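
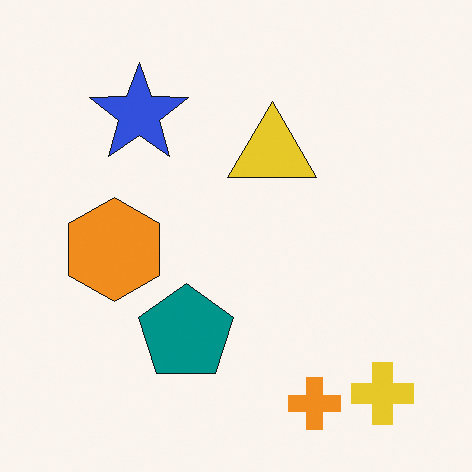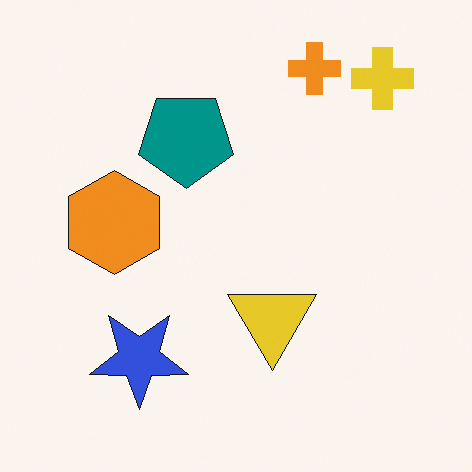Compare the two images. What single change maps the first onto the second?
Flipped vertically (top ↔ bottom).

The orange cross is in the bottom of the first image and the top of the second — shapes on opposite sides of the horizontal midline have swapped in a mirror flip.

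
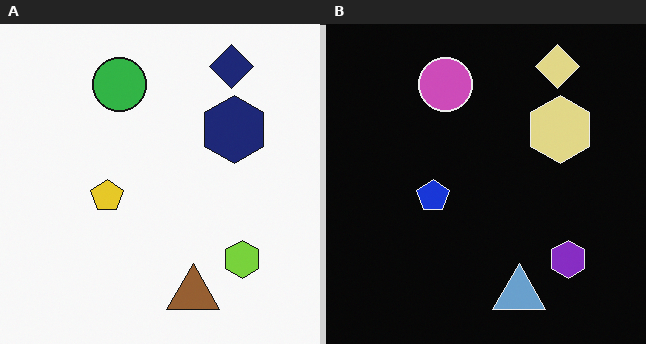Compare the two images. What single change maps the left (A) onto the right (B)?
This is the original image color-inverted (negative).

The light background has become dark and every shape's color is its complement — a photographic negative.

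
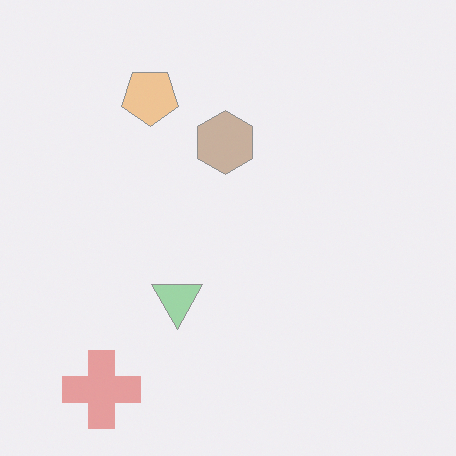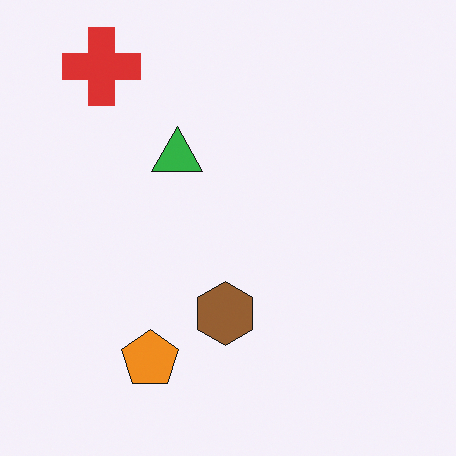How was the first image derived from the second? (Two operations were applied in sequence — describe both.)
It was flipped vertically (top ↔ bottom), then given much lower contrast.

The red cross is in the top-left of the second image and the bottom-left of the first — shapes on opposite sides of the horizontal midline have swapped in a mirror flip. Tones are pushed toward mid-grey across the whole image — a global contrast change.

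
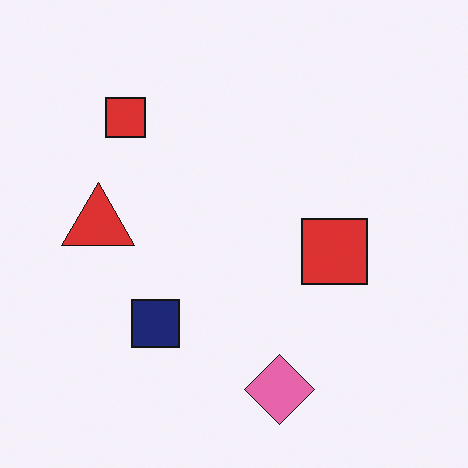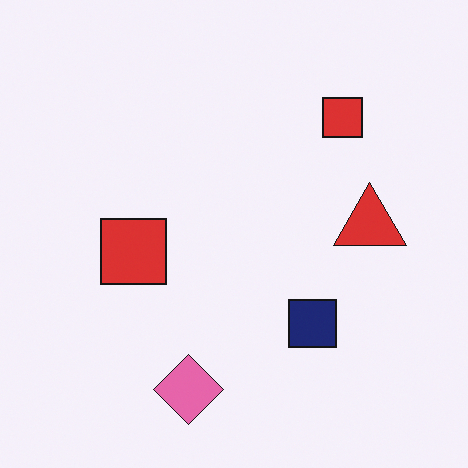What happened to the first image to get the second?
The image was flipped horizontally (left ↔ right).

The red triangle is in the left of the first image and the right of the second — shapes on opposite sides of the vertical midline have swapped in a mirror flip.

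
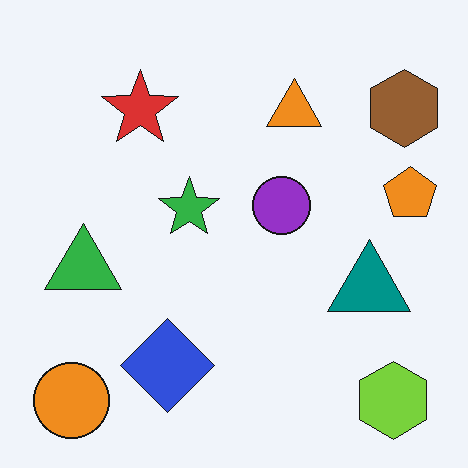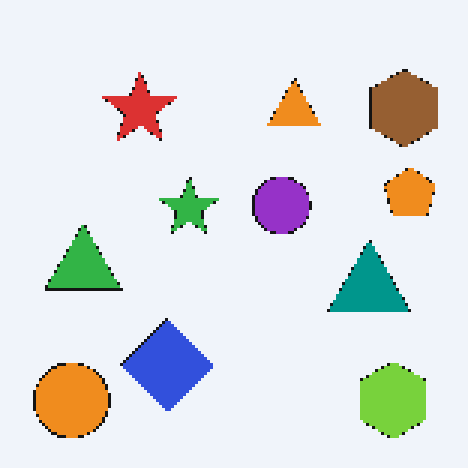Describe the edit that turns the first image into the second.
It was mildly pixelated.

Shapes are reduced to large square blocks; fine edges and outlines are lost — a downscale-then-upscale (mosaic) effect.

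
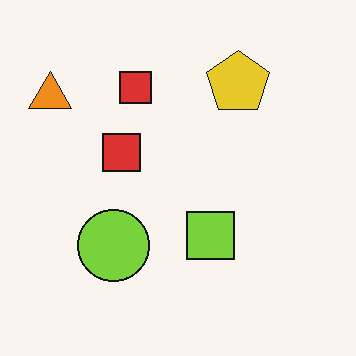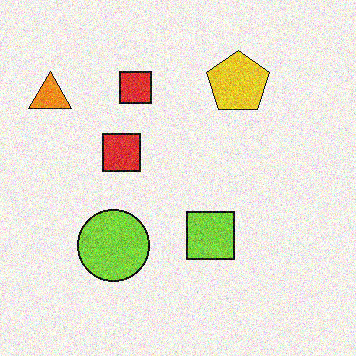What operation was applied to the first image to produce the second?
The second image is the first degraded with visible gaussian noise.

Random speckle covers the whole image, including the flat background.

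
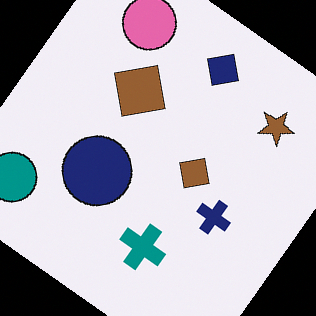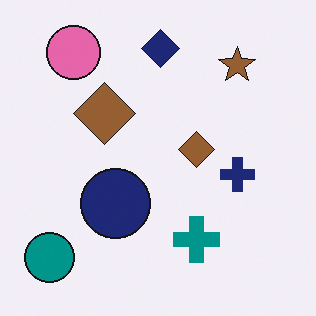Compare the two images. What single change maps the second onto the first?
The image was rotated clockwise by a large amount — several tens of degrees.

Every shape is tilted by the same angle and the image corners show triangular fill wedges — a whole-image rotation by a non-right angle.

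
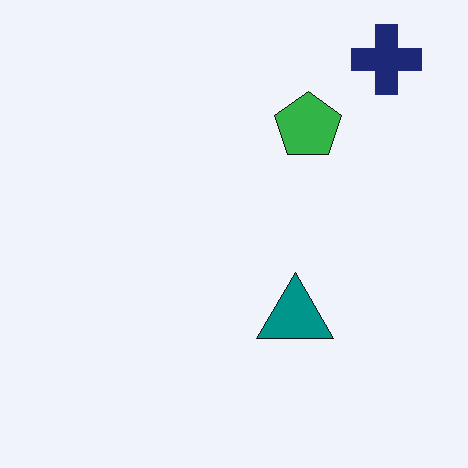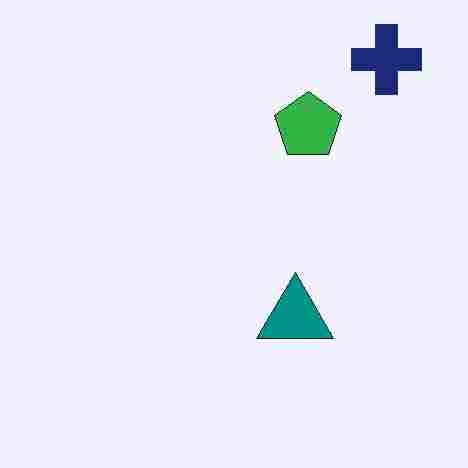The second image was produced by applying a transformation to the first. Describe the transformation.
The transformation is: heavily JPEG-compressed with obvious blocking artifacts.

Blocky 8×8 compression artifacts appear around shape edges and the flat background shows ringing — characteristic JPEG degradation.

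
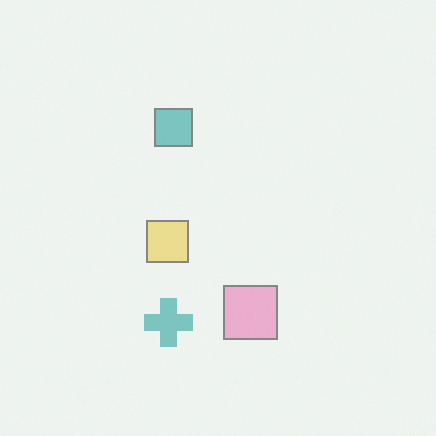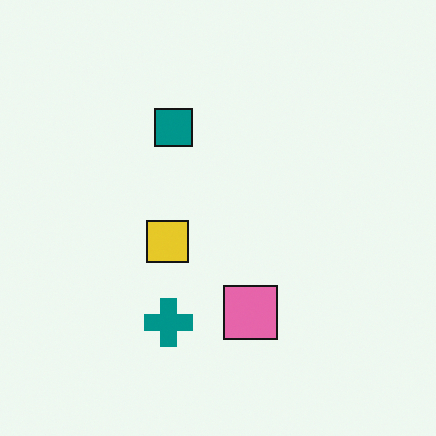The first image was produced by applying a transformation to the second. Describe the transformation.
Washed out (contrast reduced).

Tones are pushed toward mid-grey across the whole image — a global contrast change.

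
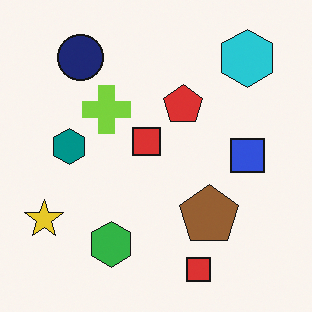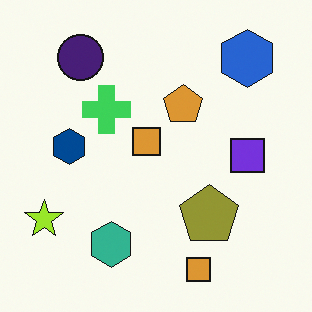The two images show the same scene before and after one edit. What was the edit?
The second image is the first hue-shifted by a small amount.

Every shape's color has rotated by the same amount around the hue wheel — a uniform hue shift.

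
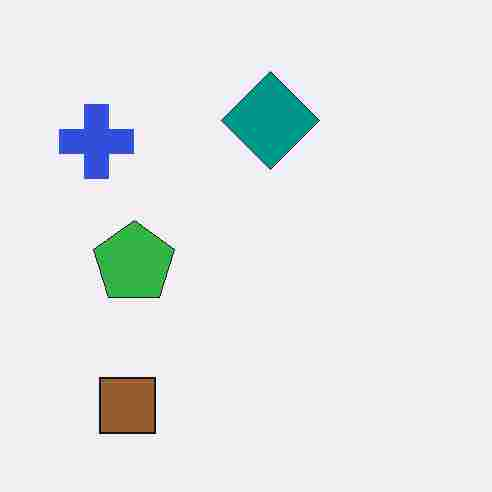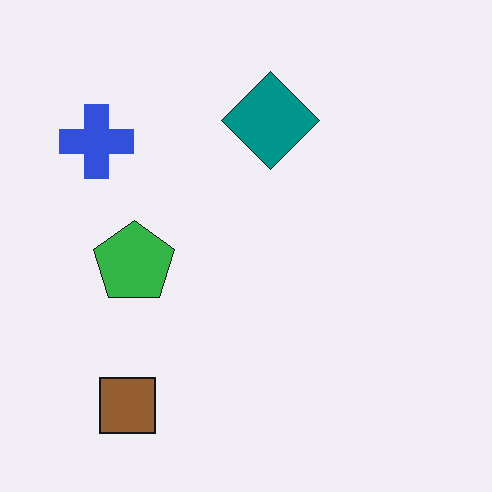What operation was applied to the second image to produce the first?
The image was degraded with heavy JPEG compression.

Blocky 8×8 compression artifacts appear around shape edges and the flat background shows ringing — characteristic JPEG degradation.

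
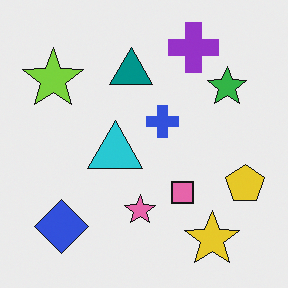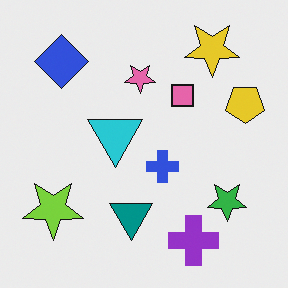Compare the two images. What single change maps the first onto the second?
The second image is the first flipped vertically (top ↔ bottom).

The purple cross is in the top-right of the first image and the bottom-right of the second — shapes on opposite sides of the horizontal midline have swapped in a mirror flip.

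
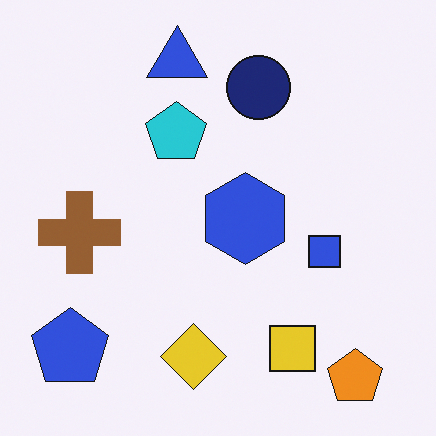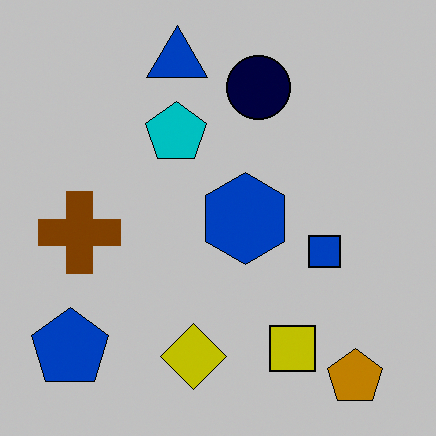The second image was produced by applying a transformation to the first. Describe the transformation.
It was heavily posterized to just a handful of flat colors.

Each flat color has snapped to a coarser quantized level — most visibly, the near-white background has dropped to a flat grey.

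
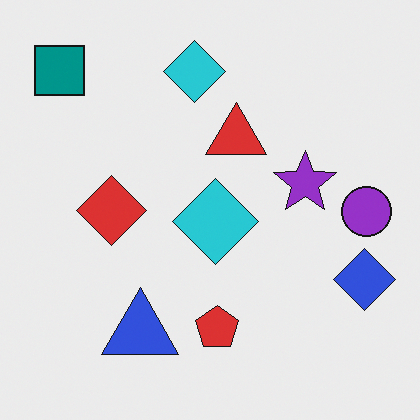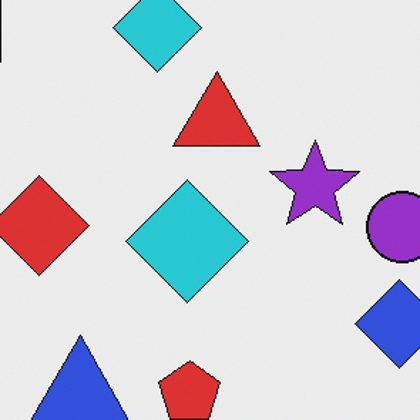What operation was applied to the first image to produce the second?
Cropped slightly and scaled back up.

The visible shapes are larger and the field of view is narrower; shapes near the original edges may be partly or wholly outside the frame — a crop-and-rescale.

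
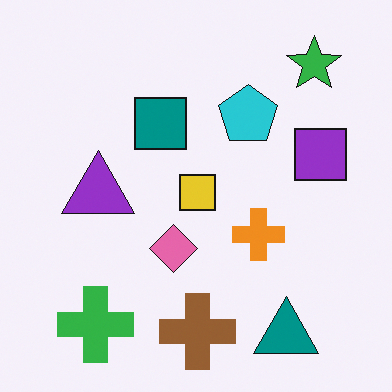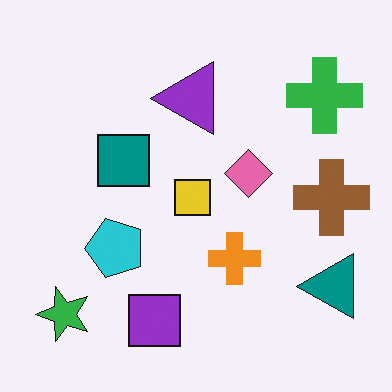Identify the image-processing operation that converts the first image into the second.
The image was transposed (reflected across the top-left ↔ bottom-right diagonal).

Shapes have swapped their row and column positions — what was in the top-right is now in the bottom-left — a diagonal reflection.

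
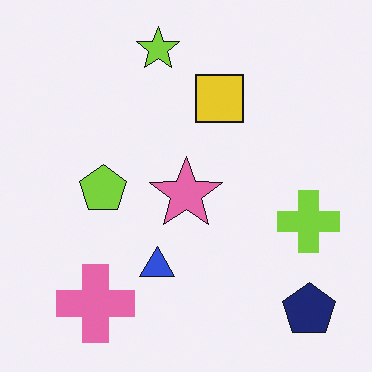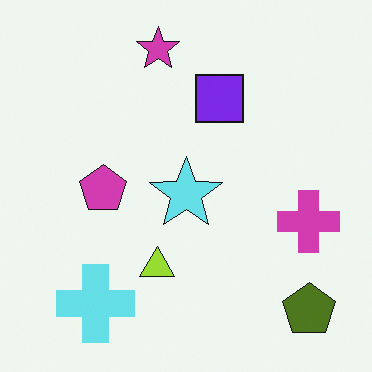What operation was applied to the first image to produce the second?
It was hue-shifted by a large amount.

Every shape's color has rotated by the same amount around the hue wheel — a uniform hue shift.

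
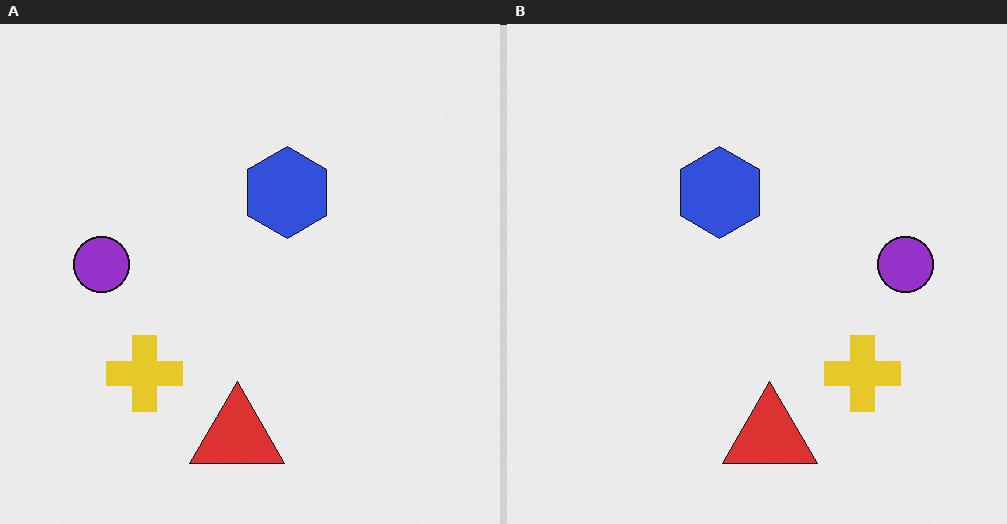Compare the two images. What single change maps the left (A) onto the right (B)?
Flipped horizontally (left ↔ right).

The purple circle is in the left of the left (A) image and the right of the right (B) — shapes on opposite sides of the vertical midline have swapped in a mirror flip.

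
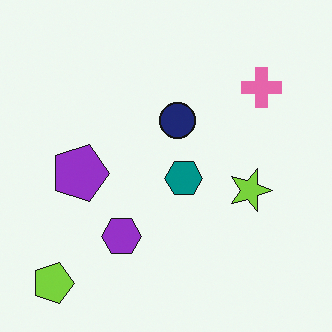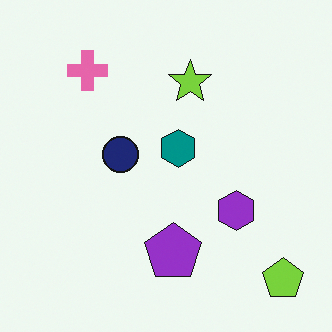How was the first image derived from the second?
The image was rotated 90° clockwise.

The lime pentagon sits in the bottom-right of the second image and the bottom-left of the first — consistent with a whole-image 90° clockwise rotation.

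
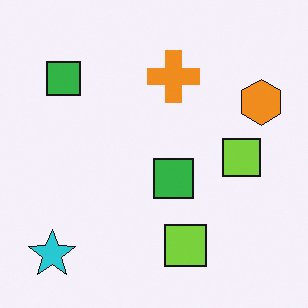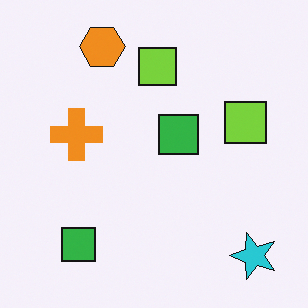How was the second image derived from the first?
This is the original image rotated 90° counter-clockwise.

The cyan star sits in the bottom-left of the first image and the bottom-right of the second — consistent with a whole-image 90° counter-clockwise rotation.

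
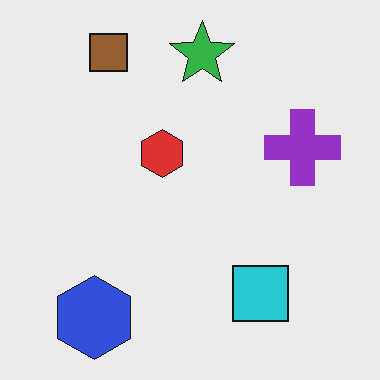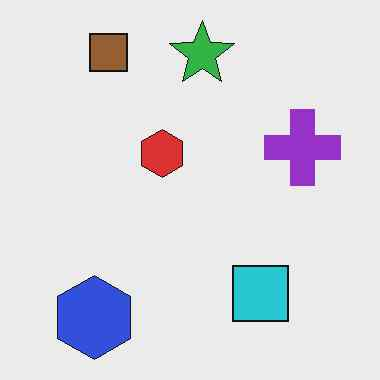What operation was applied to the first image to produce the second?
This is the original image given moderate JPEG compression.

Blocky 8×8 compression artifacts appear around shape edges and the flat background shows ringing — characteristic JPEG degradation.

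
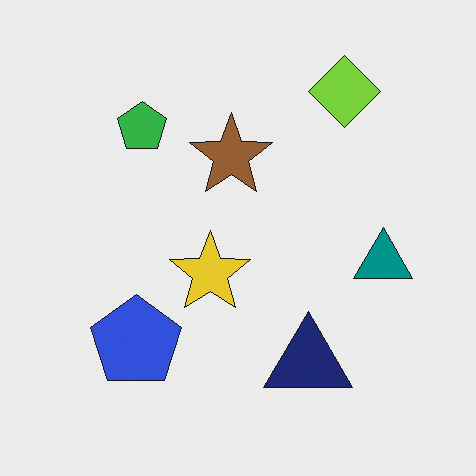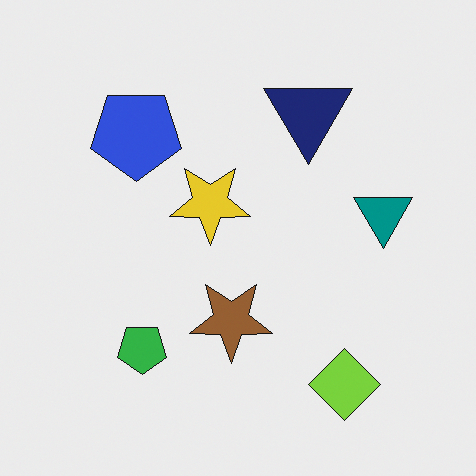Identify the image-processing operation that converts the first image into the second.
This is the original image flipped vertically (top ↔ bottom).

The lime diamond is in the top-right of the first image and the bottom-right of the second — shapes on opposite sides of the horizontal midline have swapped in a mirror flip.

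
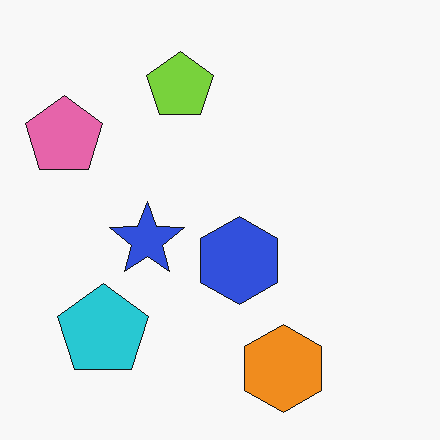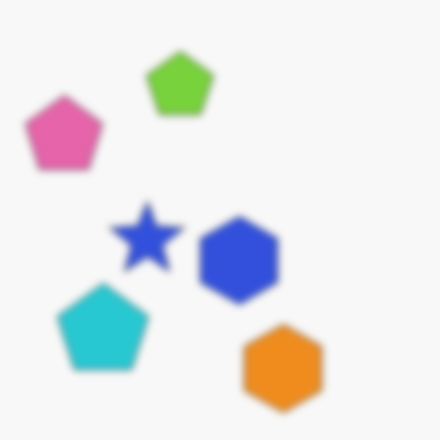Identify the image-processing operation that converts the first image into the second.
The transformation is: moderately blurred.

Shape edges and outlines are uniformly softened across the whole image.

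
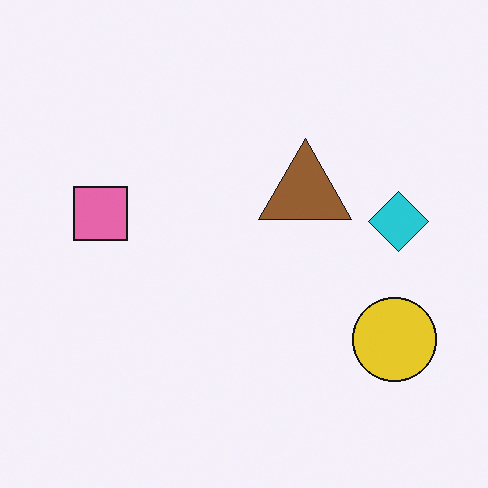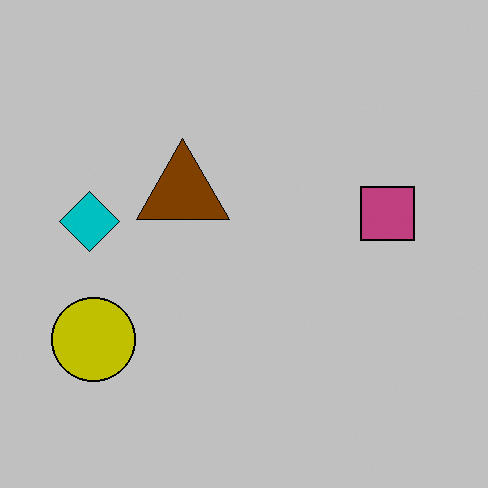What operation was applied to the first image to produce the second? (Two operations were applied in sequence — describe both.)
It was aggressively posterized, then flipped horizontally (left ↔ right).

Each flat color has snapped to a coarser quantized level — most visibly, the near-white background has dropped to a flat grey. The cyan diamond is in the right of the first image and the left of the second — shapes on opposite sides of the vertical midline have swapped in a mirror flip.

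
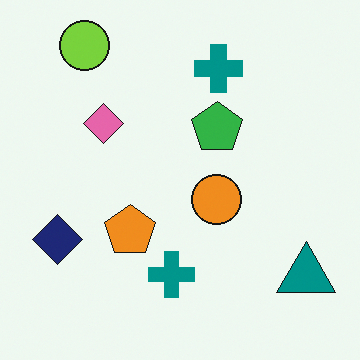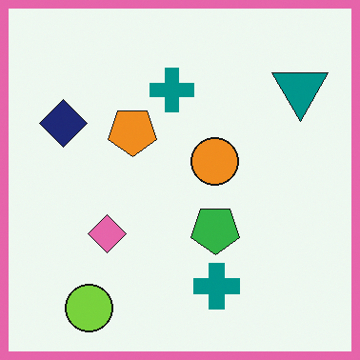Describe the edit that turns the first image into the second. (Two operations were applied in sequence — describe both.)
The second image is the first flipped vertically (top ↔ bottom), then framed with a pink border.

The lime circle is in the top-left of the first image and the bottom-left of the second — shapes on opposite sides of the horizontal midline have swapped in a mirror flip. A solid pink frame runs around the edge of the second image, with the content slightly shrunk inside it.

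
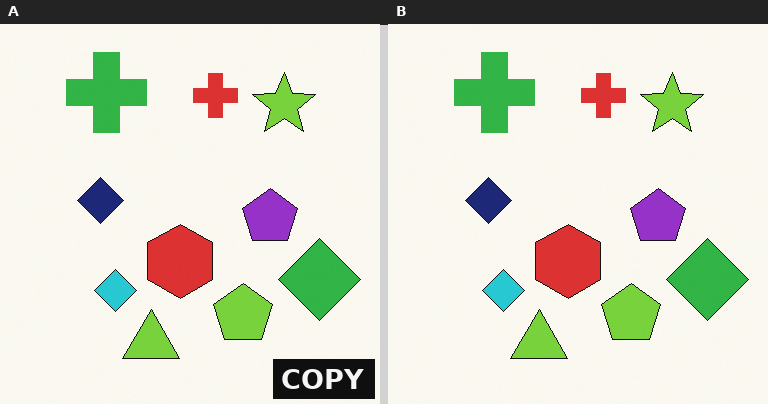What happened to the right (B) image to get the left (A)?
The transformation is: watermarked with the text "COPY" in the lower-right corner.

A dark label reading "COPY" appears in the lower-right corner.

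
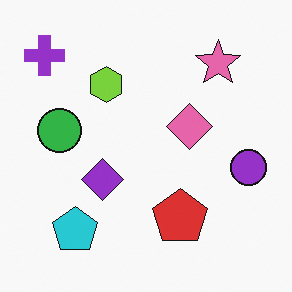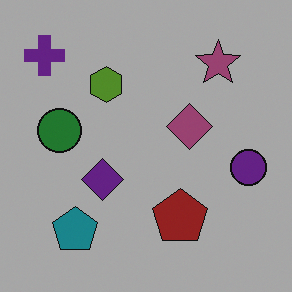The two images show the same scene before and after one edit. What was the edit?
It was darkened a lot.

Every pixel — background and shapes alike — is uniformly darkened.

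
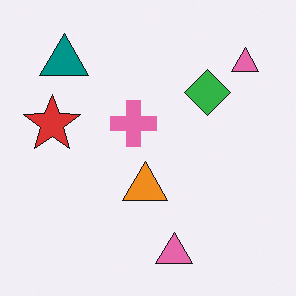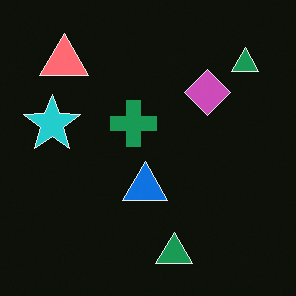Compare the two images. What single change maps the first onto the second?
The image was color-inverted (negative).

The light background has become dark and every shape's color is its complement — a photographic negative.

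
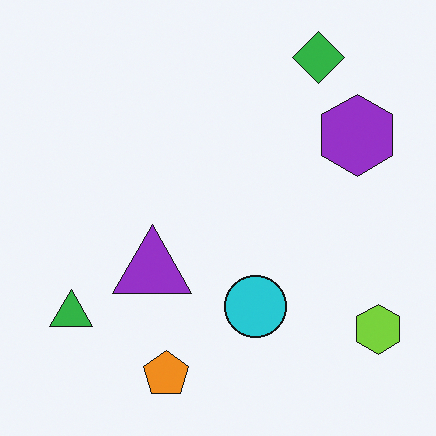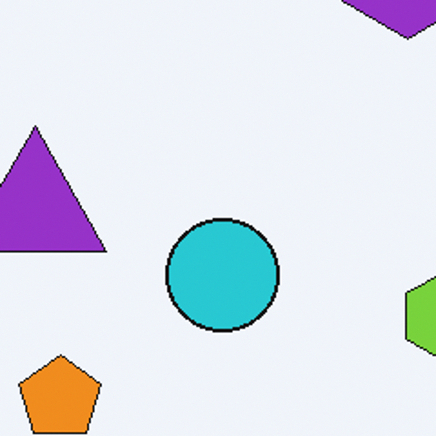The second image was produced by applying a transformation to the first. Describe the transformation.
It was cropped to a noticeably smaller region and rescaled.

The visible shapes are larger and the field of view is narrower; shapes near the original edges may be partly or wholly outside the frame — a crop-and-rescale.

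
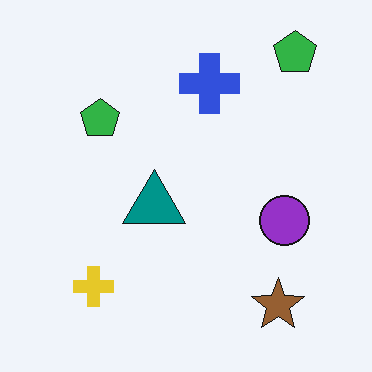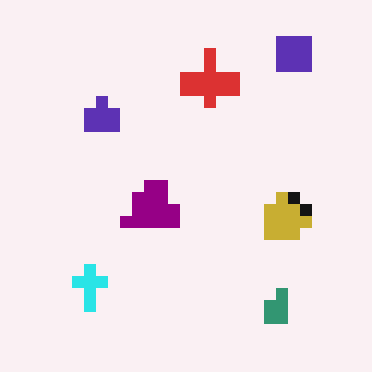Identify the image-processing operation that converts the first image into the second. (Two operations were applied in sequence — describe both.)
It was coarsely pixelated, then hue-shifted noticeably.

Shapes are reduced to large square blocks; fine edges and outlines are lost — a downscale-then-upscale (mosaic) effect. Every shape's color has rotated by the same amount around the hue wheel — a uniform hue shift.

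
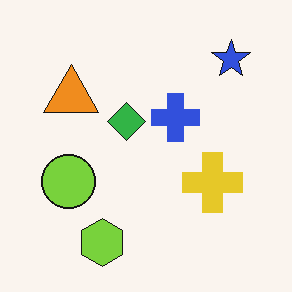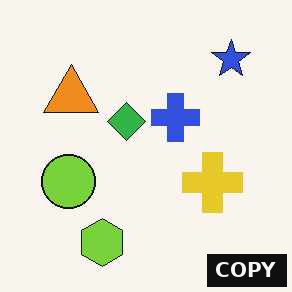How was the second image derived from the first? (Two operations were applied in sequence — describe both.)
It was given moderate JPEG compression, then watermarked with the text "COPY" in the lower-right corner.

Blocky 8×8 compression artifacts appear around shape edges and the flat background shows ringing — characteristic JPEG degradation. A dark label reading "COPY" appears in the lower-right corner.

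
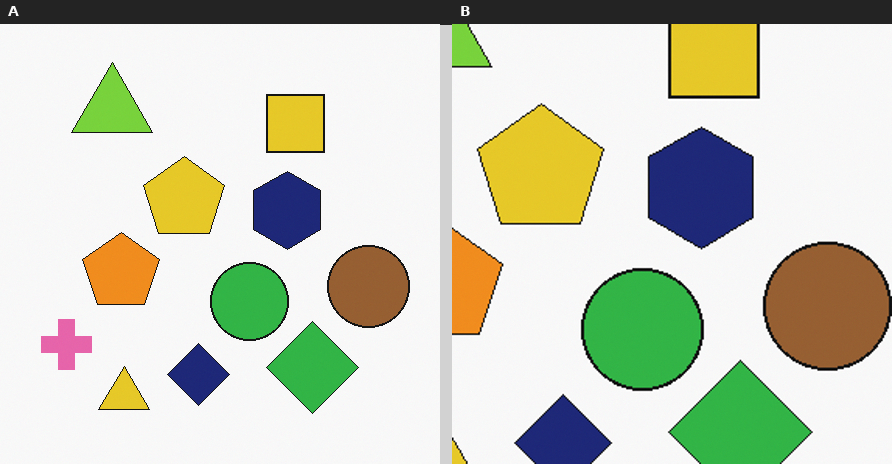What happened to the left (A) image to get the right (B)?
The right (B) image is the left (A) cropped slightly and scaled back up.

The visible shapes are larger and the field of view is narrower; shapes near the original edges may be partly or wholly outside the frame — a crop-and-rescale.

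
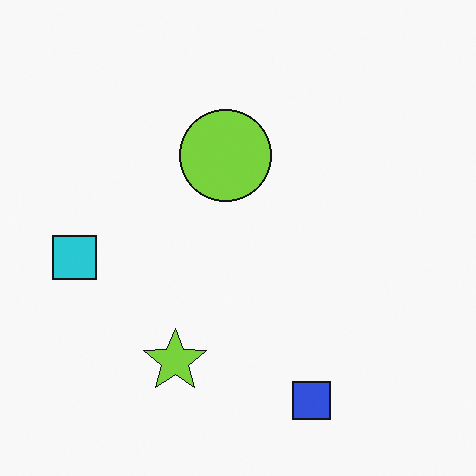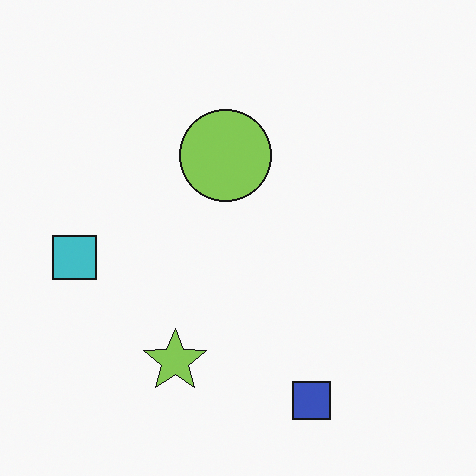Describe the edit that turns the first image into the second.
The image was slightly desaturated.

All colors are more muted and greyish — a global saturation change.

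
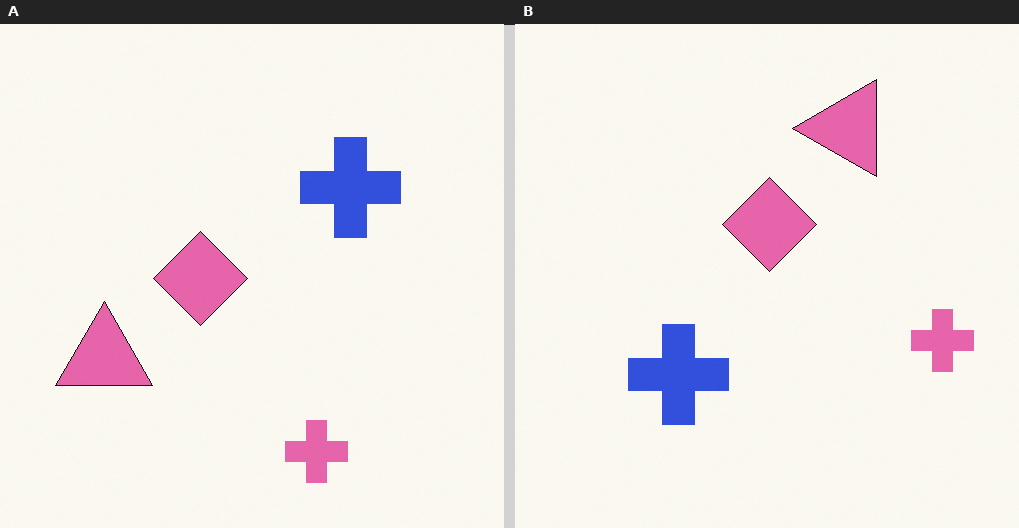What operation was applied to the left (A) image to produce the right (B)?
Transposed (reflected across the top-left ↔ bottom-right diagonal).

Shapes have swapped their row and column positions — what was in the top-right is now in the bottom-left — a diagonal reflection.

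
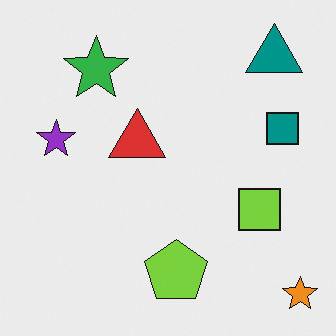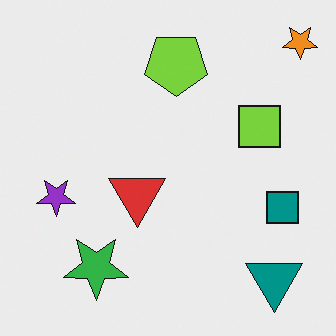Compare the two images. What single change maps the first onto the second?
The transformation is: flipped vertically (top ↔ bottom).

The orange star is in the bottom-right of the first image and the top-right of the second — shapes on opposite sides of the horizontal midline have swapped in a mirror flip.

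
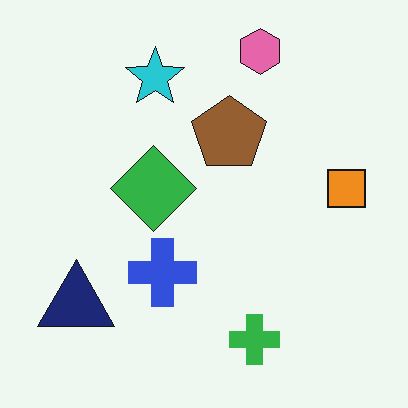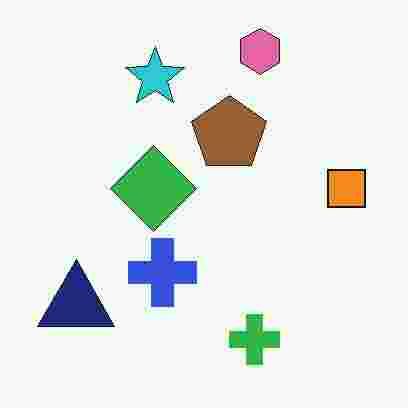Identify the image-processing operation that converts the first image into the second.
It was heavily JPEG-compressed with obvious blocking artifacts.

Blocky 8×8 compression artifacts appear around shape edges and the flat background shows ringing — characteristic JPEG degradation.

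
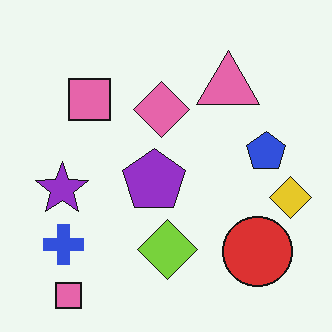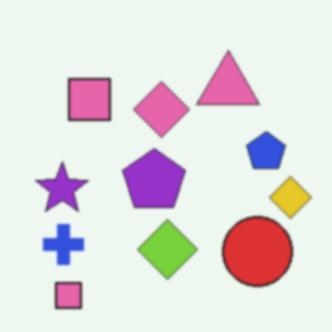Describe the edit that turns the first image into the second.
The second image is the first given a subtle gaussian blur.

Shape edges and outlines are uniformly softened across the whole image.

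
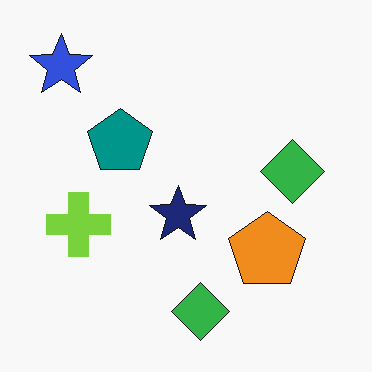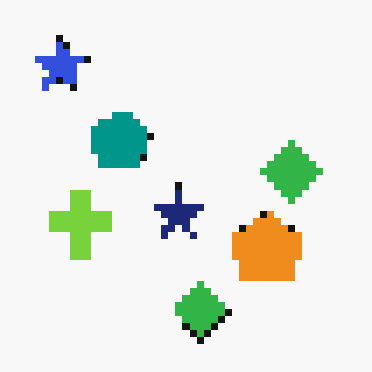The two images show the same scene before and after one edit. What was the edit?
Moderately pixelated.

Shapes are reduced to large square blocks; fine edges and outlines are lost — a downscale-then-upscale (mosaic) effect.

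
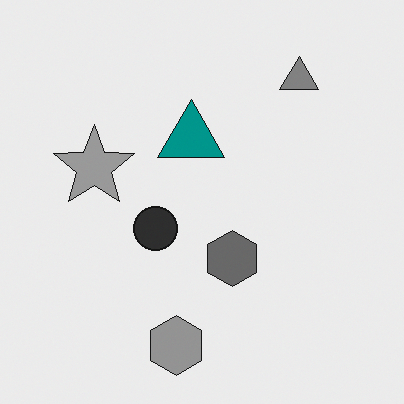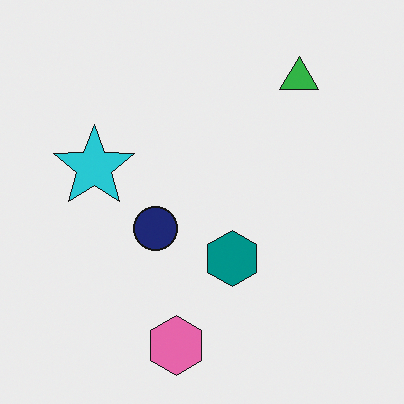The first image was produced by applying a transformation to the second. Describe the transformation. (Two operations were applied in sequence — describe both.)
It was converted to grayscale, then overlaid with an additional teal triangle.

All color is removed — every shape is now a shade of grey. A teal triangle appears in the first image that is absent from the second.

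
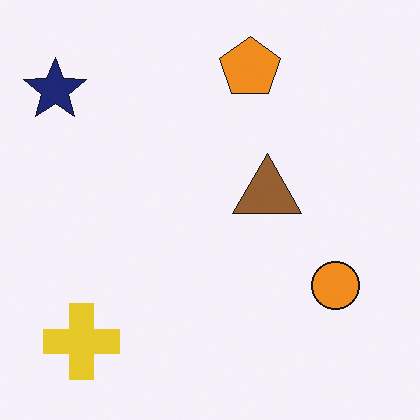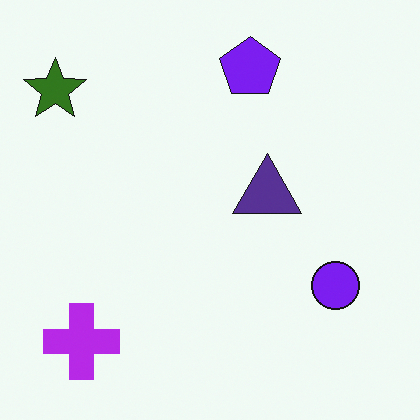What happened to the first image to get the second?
This is the original image hue-shifted through roughly half the color wheel.

Every shape's color has rotated by the same amount around the hue wheel — a uniform hue shift.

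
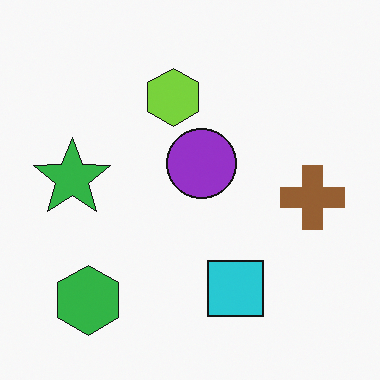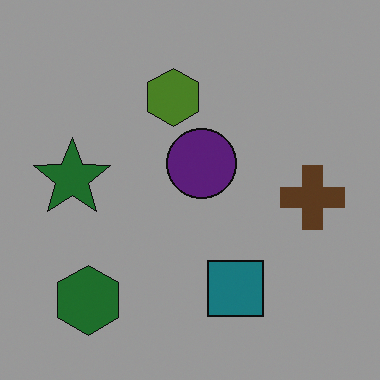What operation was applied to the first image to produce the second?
The image was substantially darkened.

Every pixel — background and shapes alike — is uniformly darkened.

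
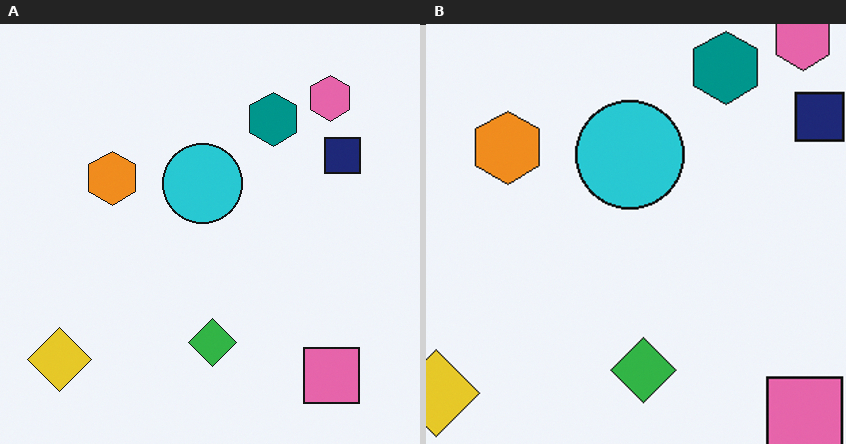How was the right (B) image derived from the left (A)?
Cropped to a modestly smaller region and rescaled.

The visible shapes are larger and the field of view is narrower; shapes near the original edges may be partly or wholly outside the frame — a crop-and-rescale.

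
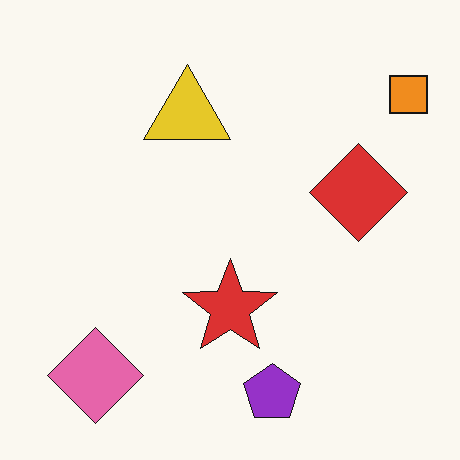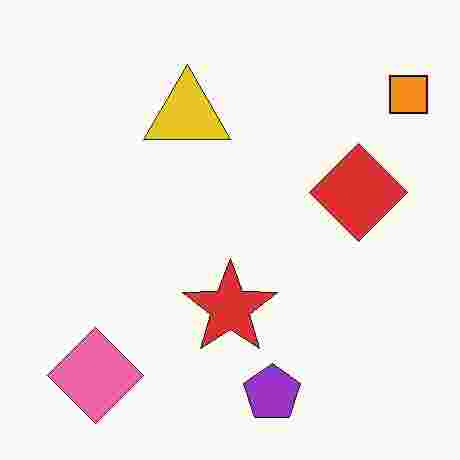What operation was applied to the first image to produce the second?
Degraded with heavy JPEG compression.

Blocky 8×8 compression artifacts appear around shape edges and the flat background shows ringing — characteristic JPEG degradation.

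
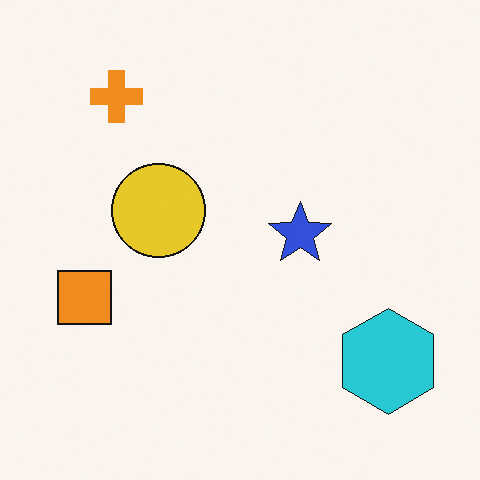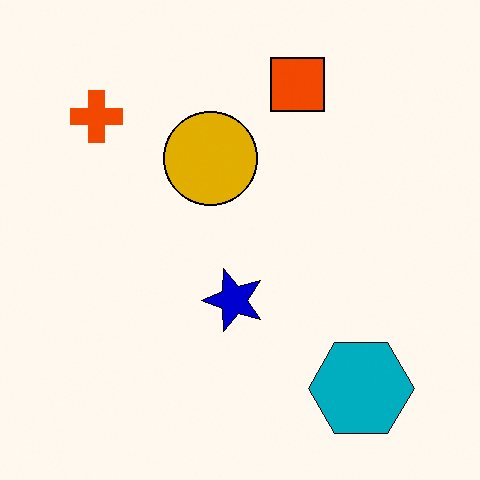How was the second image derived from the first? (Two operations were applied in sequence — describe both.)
The image was given much higher contrast, then transposed (reflected across the top-left ↔ bottom-right diagonal).

Tones are pushed away from mid-grey across the whole image — a global contrast change. Shapes have swapped their row and column positions — what was in the top-right is now in the bottom-left — a diagonal reflection.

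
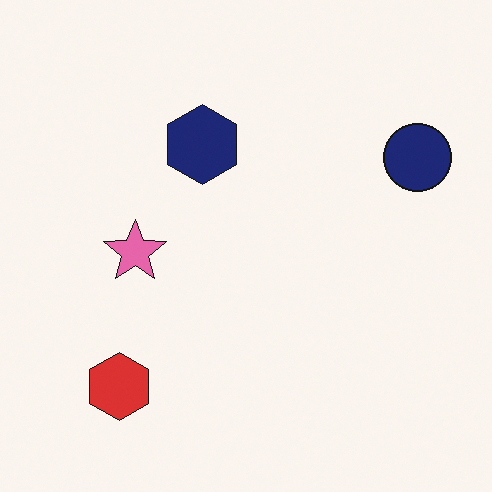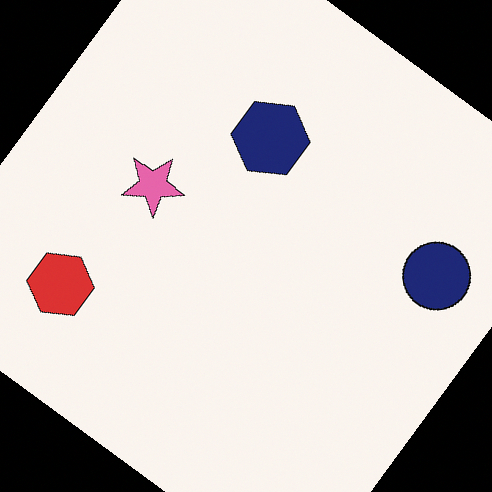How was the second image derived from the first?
Rotated clockwise by a large amount — several tens of degrees.

Every shape is tilted by the same angle and the image corners show triangular fill wedges — a whole-image rotation by a non-right angle.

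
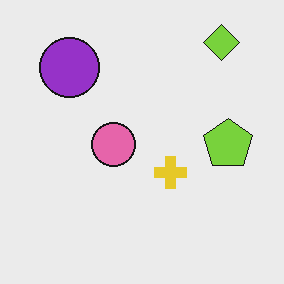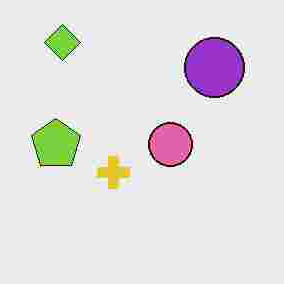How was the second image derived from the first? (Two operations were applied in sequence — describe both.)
The transformation is: degraded with heavy JPEG compression, then flipped horizontally (left ↔ right).

Blocky 8×8 compression artifacts appear around shape edges and the flat background shows ringing — characteristic JPEG degradation. The lime pentagon is in the right of the first image and the left of the second — shapes on opposite sides of the vertical midline have swapped in a mirror flip.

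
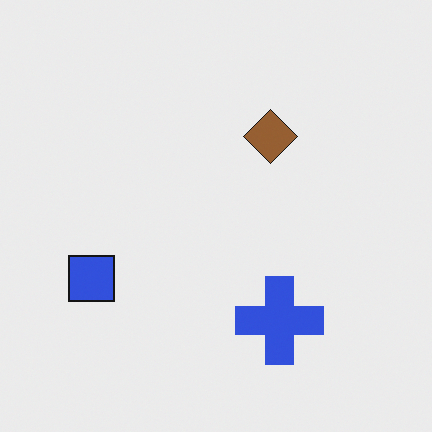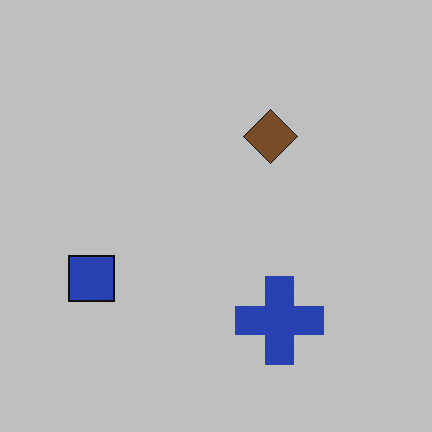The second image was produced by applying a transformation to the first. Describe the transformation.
The transformation is: darkened a little.

Every pixel — background and shapes alike — is uniformly darkened.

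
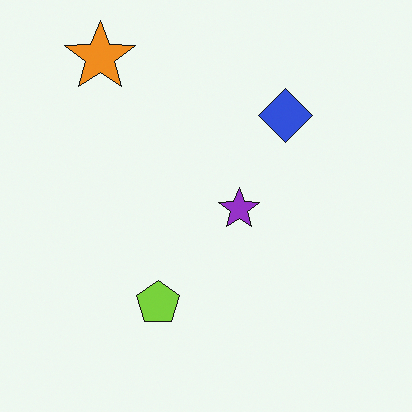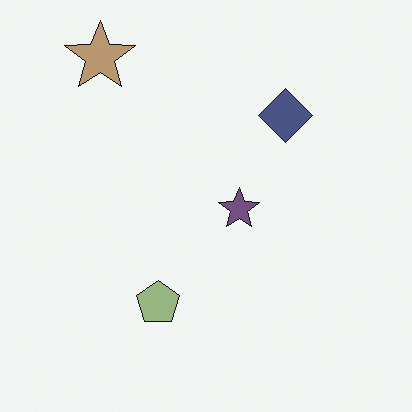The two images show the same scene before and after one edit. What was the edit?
The image was heavily desaturated.

All colors are more muted and greyish — a global saturation change.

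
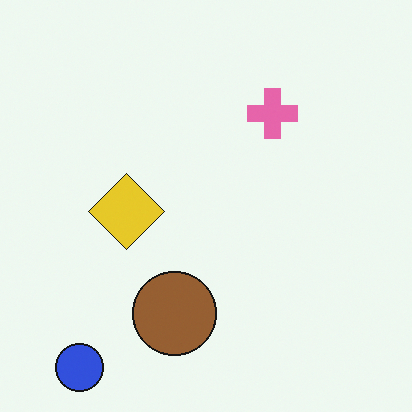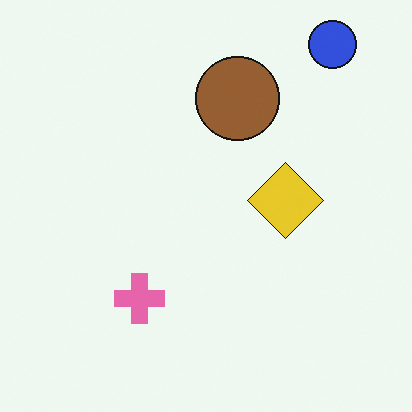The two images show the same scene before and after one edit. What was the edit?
Rotated 180°.

The blue circle sits in the bottom-left of the first image and the top-right of the second — consistent with a whole-image 180° rotation.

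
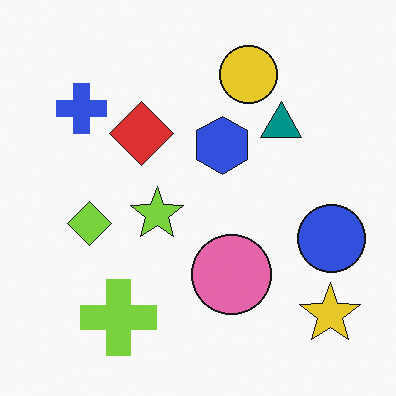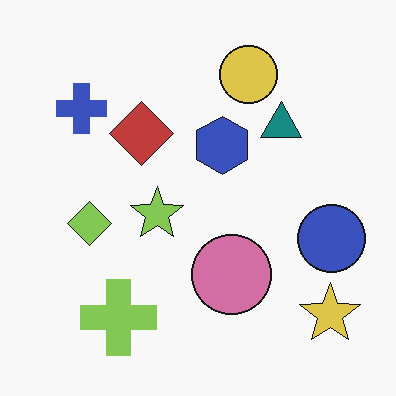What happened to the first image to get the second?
This is the original image slightly desaturated.

All colors are more muted and greyish — a global saturation change.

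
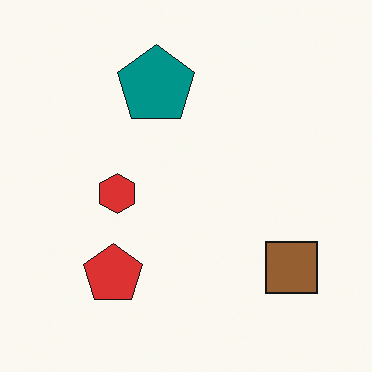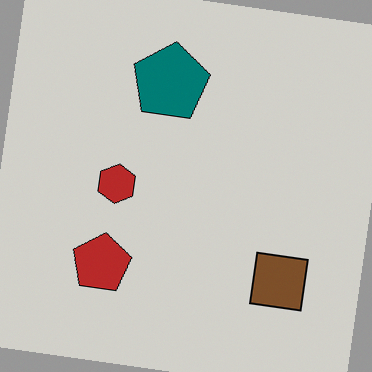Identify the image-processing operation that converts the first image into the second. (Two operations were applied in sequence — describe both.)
Rotated clockwise by a small amount, then darkened a little.

Every shape is tilted by the same angle and the image corners show triangular fill wedges — a whole-image rotation by a non-right angle. Every pixel — background and shapes alike — is uniformly darkened.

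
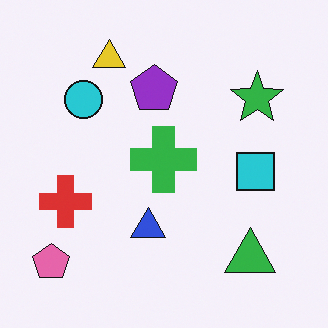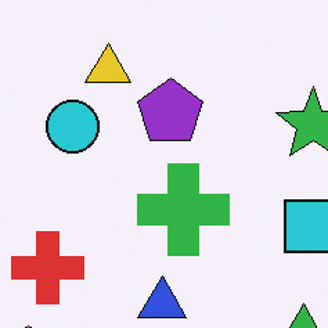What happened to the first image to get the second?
It was cropped to a modestly smaller region and rescaled.

The visible shapes are larger and the field of view is narrower; shapes near the original edges may be partly or wholly outside the frame — a crop-and-rescale.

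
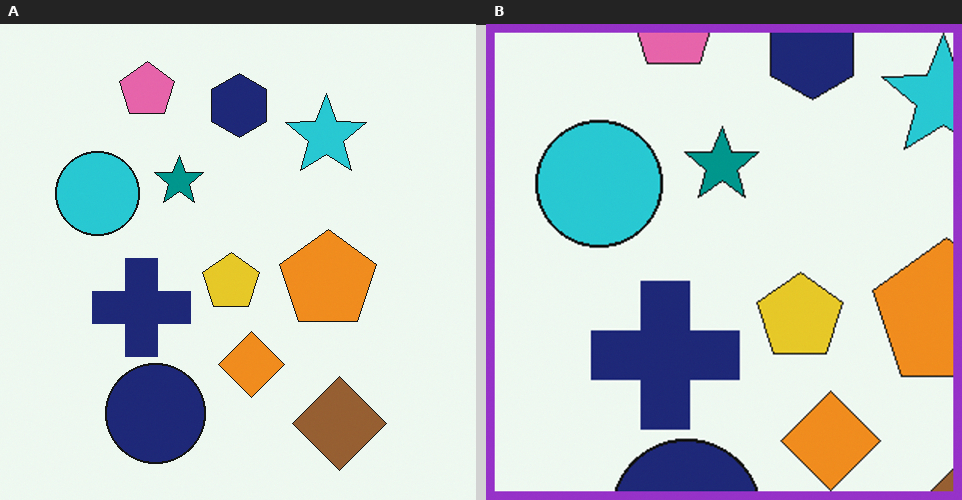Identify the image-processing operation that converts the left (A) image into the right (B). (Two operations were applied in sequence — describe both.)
It was cropped slightly and scaled back up, then framed with a purple border.

The visible shapes are larger and the field of view is narrower; shapes near the original edges may be partly or wholly outside the frame — a crop-and-rescale. A solid purple frame runs around the edge of the right (B) image, with the content slightly shrunk inside it.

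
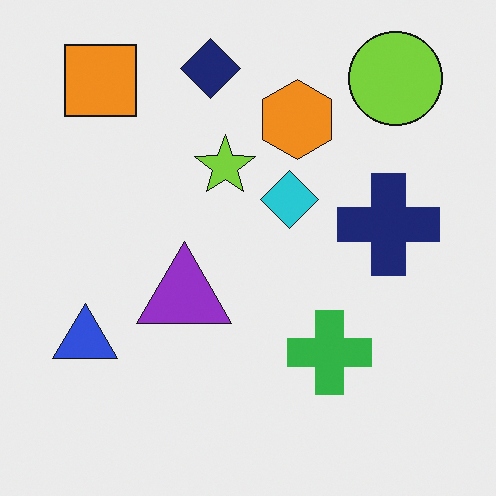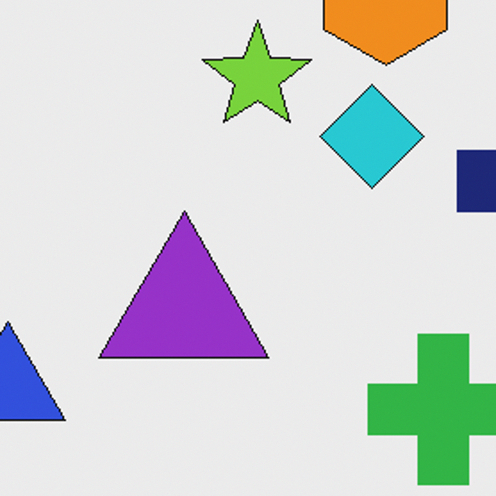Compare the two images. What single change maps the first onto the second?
The second image is the first cropped to a noticeably smaller region and rescaled.

The visible shapes are larger and the field of view is narrower; shapes near the original edges may be partly or wholly outside the frame — a crop-and-rescale.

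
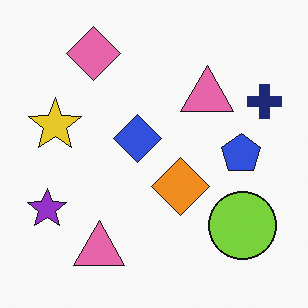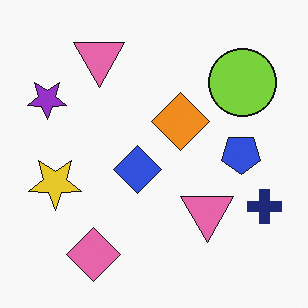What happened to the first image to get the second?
The image was flipped vertically (top ↔ bottom).

The pink diamond is in the top-left of the first image and the bottom-left of the second — shapes on opposite sides of the horizontal midline have swapped in a mirror flip.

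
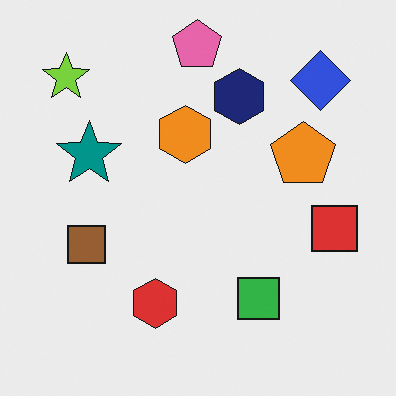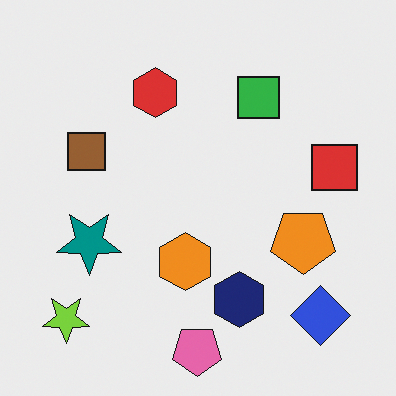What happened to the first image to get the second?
It was flipped vertically (top ↔ bottom).

The pink pentagon is in the top of the first image and the bottom of the second — shapes on opposite sides of the horizontal midline have swapped in a mirror flip.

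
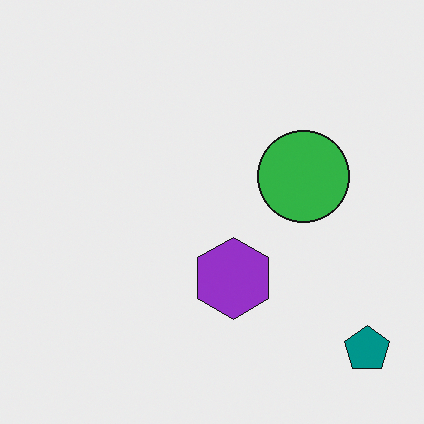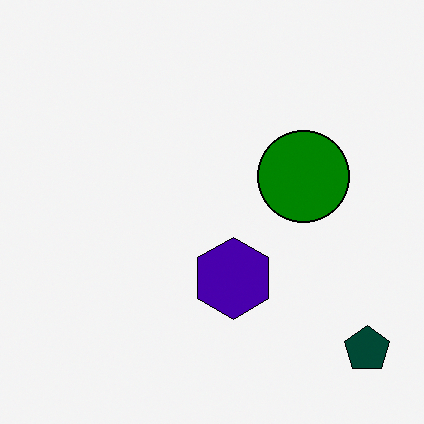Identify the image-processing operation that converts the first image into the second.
The second image is the first boosted in contrast.

Tones are pushed away from mid-grey across the whole image — a global contrast change.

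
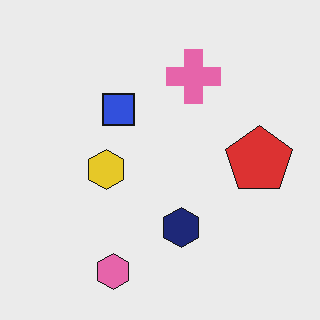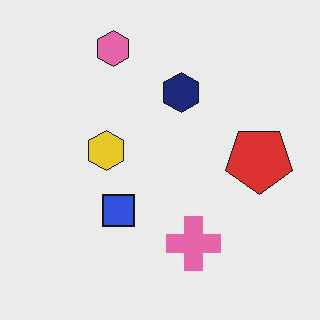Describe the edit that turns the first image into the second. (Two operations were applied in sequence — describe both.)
The image was JPEG-compressed with visible artifacts, then flipped vertically (top ↔ bottom).

Blocky 8×8 compression artifacts appear around shape edges and the flat background shows ringing — characteristic JPEG degradation. The pink hexagon is in the bottom of the first image and the top of the second — shapes on opposite sides of the horizontal midline have swapped in a mirror flip.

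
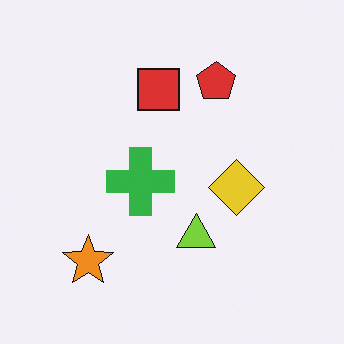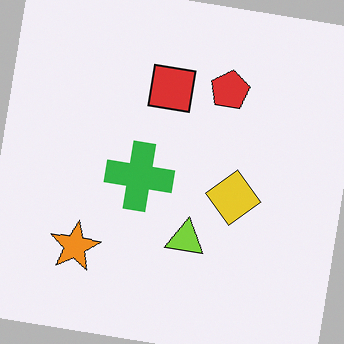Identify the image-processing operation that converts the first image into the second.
Rotated clockwise by a small amount.

Every shape is tilted by the same angle and the image corners show triangular fill wedges — a whole-image rotation by a non-right angle.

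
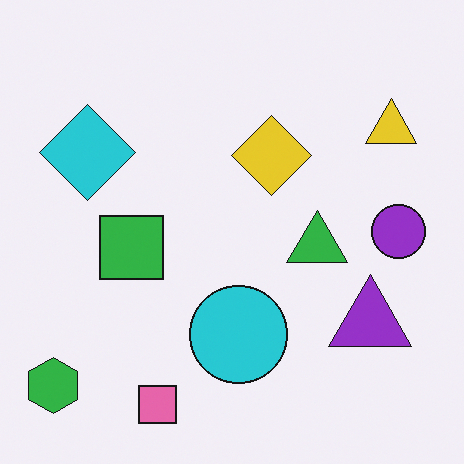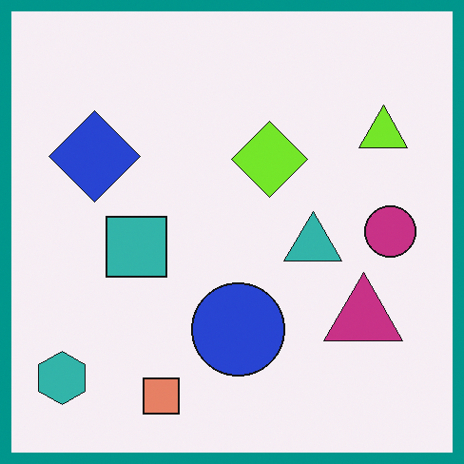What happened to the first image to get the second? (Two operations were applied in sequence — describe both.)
The second image is the first hue-shifted slightly, then framed with a teal border.

Every shape's color has rotated by the same amount around the hue wheel — a uniform hue shift. A solid teal frame runs around the edge of the second image, with the content slightly shrunk inside it.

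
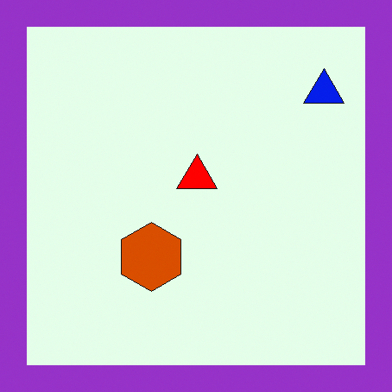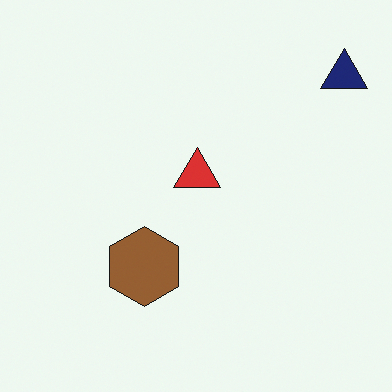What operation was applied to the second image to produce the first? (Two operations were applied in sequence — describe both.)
Made much more vivid (saturation change), then framed with a purple border.

All colors are more vivid — a global saturation change. A solid purple frame runs around the edge of the first image, with the content slightly shrunk inside it.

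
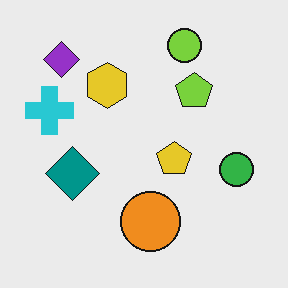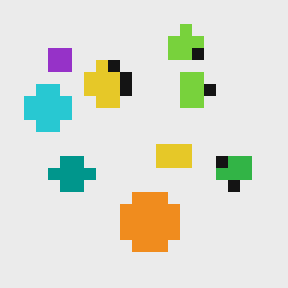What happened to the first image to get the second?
This is the original image heavily pixelated into large blocks.

Shapes are reduced to large square blocks; fine edges and outlines are lost — a downscale-then-upscale (mosaic) effect.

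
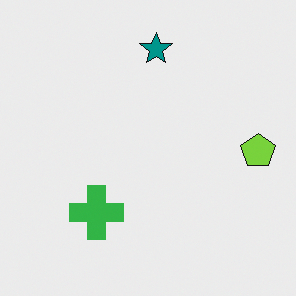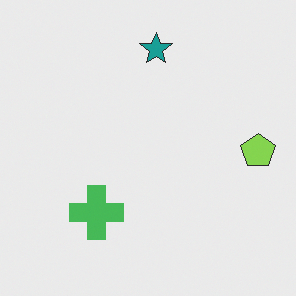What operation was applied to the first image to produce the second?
The transformation is: given slightly reduced contrast.

Tones are pushed toward mid-grey across the whole image — a global contrast change.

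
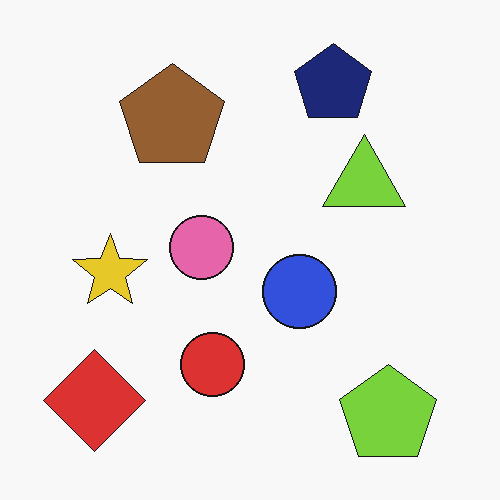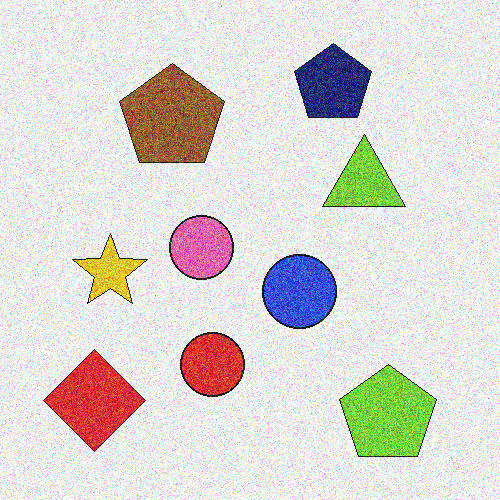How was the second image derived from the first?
The second image is the first degraded with heavy additive noise.

Random speckle covers the whole image, including the flat background.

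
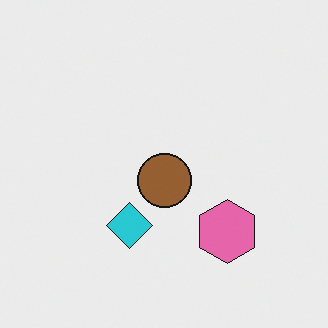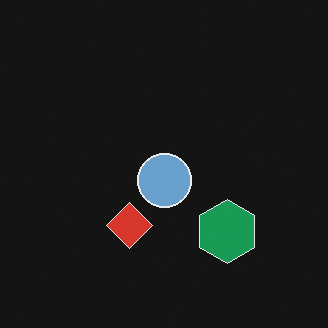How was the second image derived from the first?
The transformation is: color-inverted (negative).

The light background has become dark and every shape's color is its complement — a photographic negative.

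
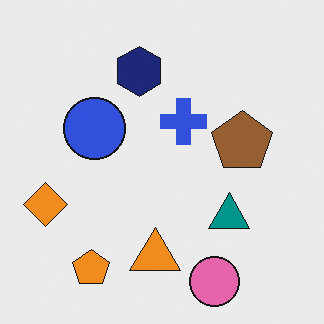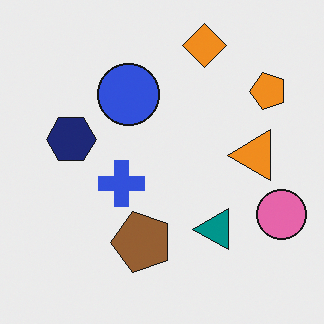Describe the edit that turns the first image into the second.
Transposed (reflected across the top-left ↔ bottom-right diagonal).

Shapes have swapped their row and column positions — what was in the top-right is now in the bottom-left — a diagonal reflection.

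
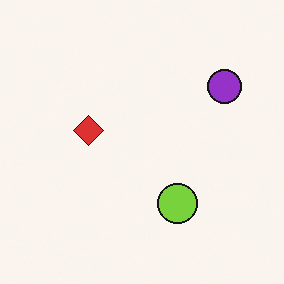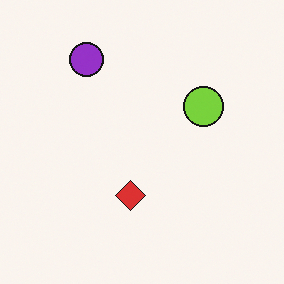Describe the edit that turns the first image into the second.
The second image is the first rotated 90° counter-clockwise.

The purple circle sits in the top-right of the first image and the top-left of the second — consistent with a whole-image 90° counter-clockwise rotation.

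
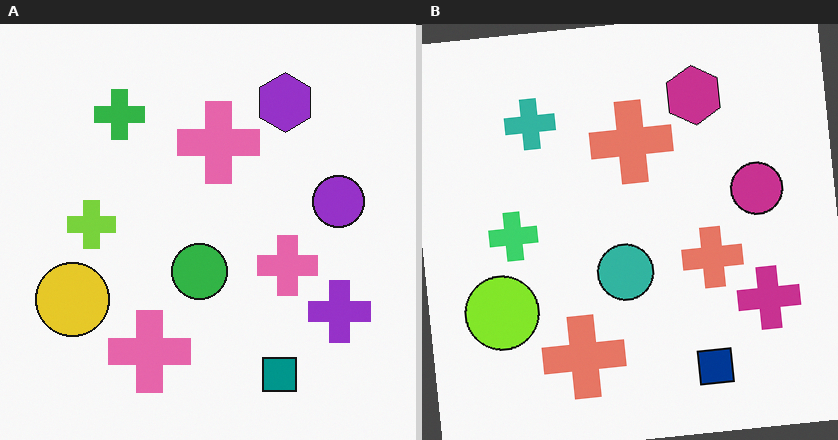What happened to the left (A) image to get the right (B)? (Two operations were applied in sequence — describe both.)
It was rotated counter-clockwise by a small amount, then hue-shifted slightly.

Every shape is tilted by the same angle and the image corners show triangular fill wedges — a whole-image rotation by a non-right angle. Every shape's color has rotated by the same amount around the hue wheel — a uniform hue shift.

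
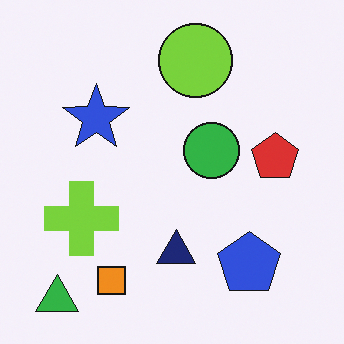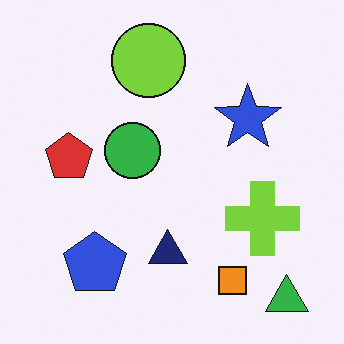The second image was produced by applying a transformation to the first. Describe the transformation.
This is the original image flipped horizontally (left ↔ right).

The green triangle is in the bottom-left of the first image and the bottom-right of the second — shapes on opposite sides of the vertical midline have swapped in a mirror flip.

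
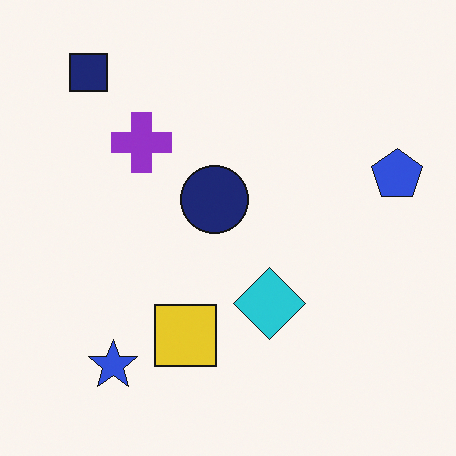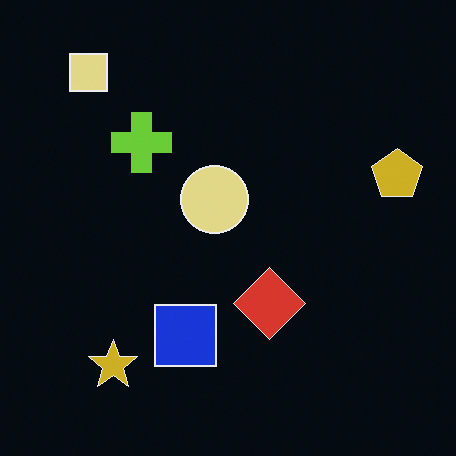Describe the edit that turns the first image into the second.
The second image is the first color-inverted (negative).

The light background has become dark and every shape's color is its complement — a photographic negative.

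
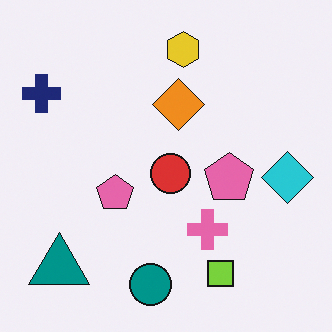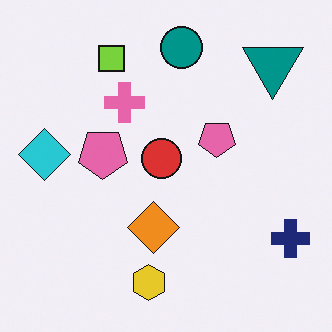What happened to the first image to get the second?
Rotated 180°.

The teal triangle sits in the bottom-left of the first image and the top-right of the second — consistent with a whole-image 180° rotation.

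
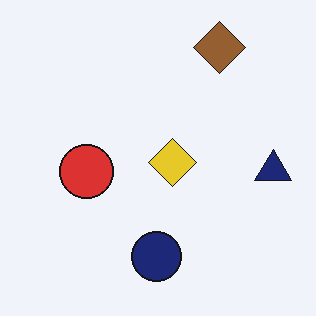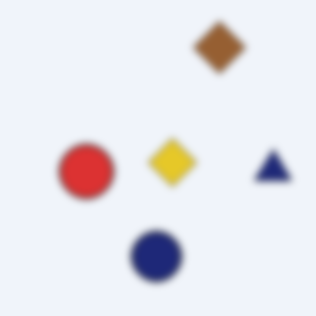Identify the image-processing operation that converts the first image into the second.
The second image is the first moderately blurred.

Shape edges and outlines are uniformly softened across the whole image.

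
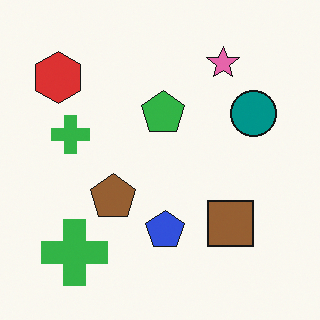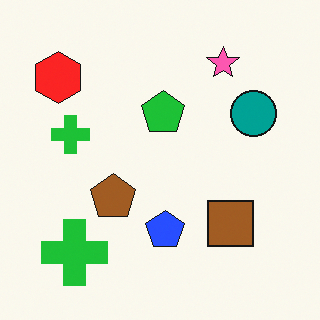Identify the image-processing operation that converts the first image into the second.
It was slightly oversaturated.

All colors are more vivid — a global saturation change.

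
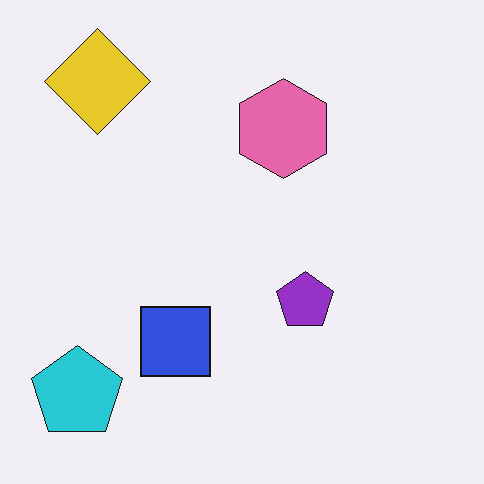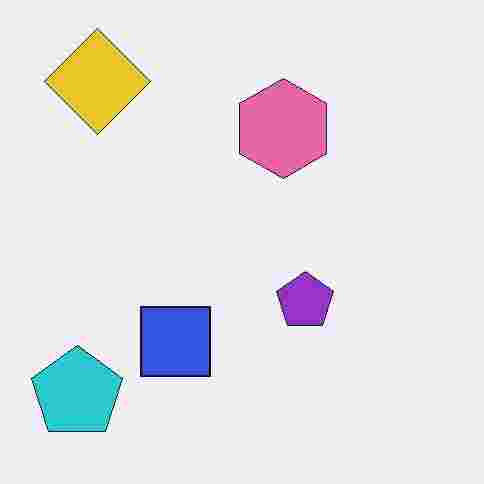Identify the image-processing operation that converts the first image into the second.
This is the original image degraded with heavy JPEG compression.

Blocky 8×8 compression artifacts appear around shape edges and the flat background shows ringing — characteristic JPEG degradation.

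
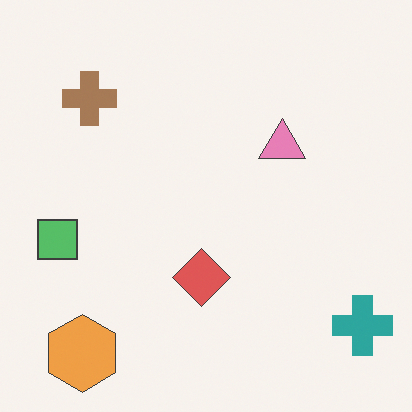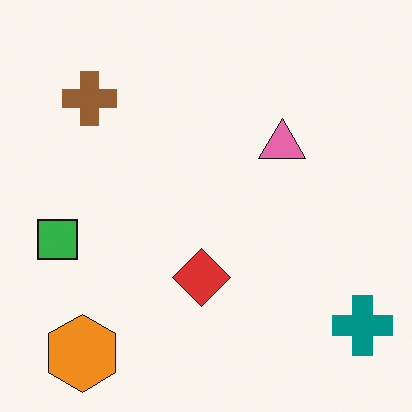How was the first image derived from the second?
The first image is the second given slightly reduced contrast.

Tones are pushed toward mid-grey across the whole image — a global contrast change.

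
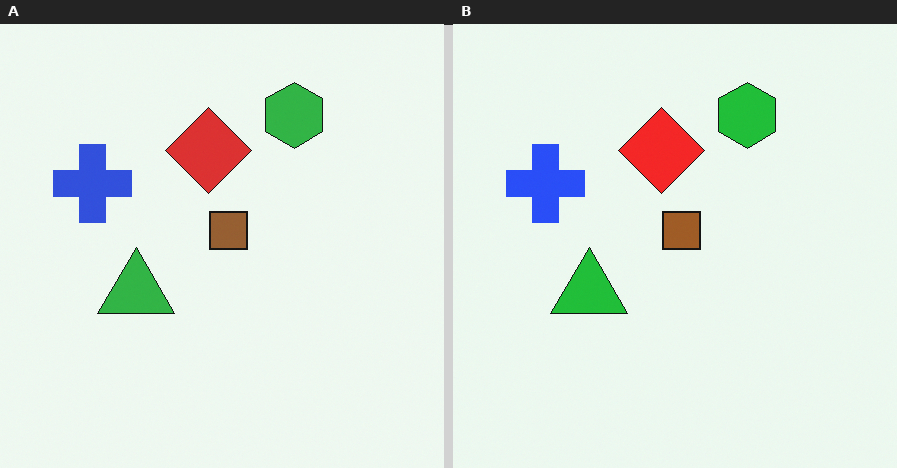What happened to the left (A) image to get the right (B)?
The transformation is: slightly oversaturated.

All colors are more vivid — a global saturation change.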